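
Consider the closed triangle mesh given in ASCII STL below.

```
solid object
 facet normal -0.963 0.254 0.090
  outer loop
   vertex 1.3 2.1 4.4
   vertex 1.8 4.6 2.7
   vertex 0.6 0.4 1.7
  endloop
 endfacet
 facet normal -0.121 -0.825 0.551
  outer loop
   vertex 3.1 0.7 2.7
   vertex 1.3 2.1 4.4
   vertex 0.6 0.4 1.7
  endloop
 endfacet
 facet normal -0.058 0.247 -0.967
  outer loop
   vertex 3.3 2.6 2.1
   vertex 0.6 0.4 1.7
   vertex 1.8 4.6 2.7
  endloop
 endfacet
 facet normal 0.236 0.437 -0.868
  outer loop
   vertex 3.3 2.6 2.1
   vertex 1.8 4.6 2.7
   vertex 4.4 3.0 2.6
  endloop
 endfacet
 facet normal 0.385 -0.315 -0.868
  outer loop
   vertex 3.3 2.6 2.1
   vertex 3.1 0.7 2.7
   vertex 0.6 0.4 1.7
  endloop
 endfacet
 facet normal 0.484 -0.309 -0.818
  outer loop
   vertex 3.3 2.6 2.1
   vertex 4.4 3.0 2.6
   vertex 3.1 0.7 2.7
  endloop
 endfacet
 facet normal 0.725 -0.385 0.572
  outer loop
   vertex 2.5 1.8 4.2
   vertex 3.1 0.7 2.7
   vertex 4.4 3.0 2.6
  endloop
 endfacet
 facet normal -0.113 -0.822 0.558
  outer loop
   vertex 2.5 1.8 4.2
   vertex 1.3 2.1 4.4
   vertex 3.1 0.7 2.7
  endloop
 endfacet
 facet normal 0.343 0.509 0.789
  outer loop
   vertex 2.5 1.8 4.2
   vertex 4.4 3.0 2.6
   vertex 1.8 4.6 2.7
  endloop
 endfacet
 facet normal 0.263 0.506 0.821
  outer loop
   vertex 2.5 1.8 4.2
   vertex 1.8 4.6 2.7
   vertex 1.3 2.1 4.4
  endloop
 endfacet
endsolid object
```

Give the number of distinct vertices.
7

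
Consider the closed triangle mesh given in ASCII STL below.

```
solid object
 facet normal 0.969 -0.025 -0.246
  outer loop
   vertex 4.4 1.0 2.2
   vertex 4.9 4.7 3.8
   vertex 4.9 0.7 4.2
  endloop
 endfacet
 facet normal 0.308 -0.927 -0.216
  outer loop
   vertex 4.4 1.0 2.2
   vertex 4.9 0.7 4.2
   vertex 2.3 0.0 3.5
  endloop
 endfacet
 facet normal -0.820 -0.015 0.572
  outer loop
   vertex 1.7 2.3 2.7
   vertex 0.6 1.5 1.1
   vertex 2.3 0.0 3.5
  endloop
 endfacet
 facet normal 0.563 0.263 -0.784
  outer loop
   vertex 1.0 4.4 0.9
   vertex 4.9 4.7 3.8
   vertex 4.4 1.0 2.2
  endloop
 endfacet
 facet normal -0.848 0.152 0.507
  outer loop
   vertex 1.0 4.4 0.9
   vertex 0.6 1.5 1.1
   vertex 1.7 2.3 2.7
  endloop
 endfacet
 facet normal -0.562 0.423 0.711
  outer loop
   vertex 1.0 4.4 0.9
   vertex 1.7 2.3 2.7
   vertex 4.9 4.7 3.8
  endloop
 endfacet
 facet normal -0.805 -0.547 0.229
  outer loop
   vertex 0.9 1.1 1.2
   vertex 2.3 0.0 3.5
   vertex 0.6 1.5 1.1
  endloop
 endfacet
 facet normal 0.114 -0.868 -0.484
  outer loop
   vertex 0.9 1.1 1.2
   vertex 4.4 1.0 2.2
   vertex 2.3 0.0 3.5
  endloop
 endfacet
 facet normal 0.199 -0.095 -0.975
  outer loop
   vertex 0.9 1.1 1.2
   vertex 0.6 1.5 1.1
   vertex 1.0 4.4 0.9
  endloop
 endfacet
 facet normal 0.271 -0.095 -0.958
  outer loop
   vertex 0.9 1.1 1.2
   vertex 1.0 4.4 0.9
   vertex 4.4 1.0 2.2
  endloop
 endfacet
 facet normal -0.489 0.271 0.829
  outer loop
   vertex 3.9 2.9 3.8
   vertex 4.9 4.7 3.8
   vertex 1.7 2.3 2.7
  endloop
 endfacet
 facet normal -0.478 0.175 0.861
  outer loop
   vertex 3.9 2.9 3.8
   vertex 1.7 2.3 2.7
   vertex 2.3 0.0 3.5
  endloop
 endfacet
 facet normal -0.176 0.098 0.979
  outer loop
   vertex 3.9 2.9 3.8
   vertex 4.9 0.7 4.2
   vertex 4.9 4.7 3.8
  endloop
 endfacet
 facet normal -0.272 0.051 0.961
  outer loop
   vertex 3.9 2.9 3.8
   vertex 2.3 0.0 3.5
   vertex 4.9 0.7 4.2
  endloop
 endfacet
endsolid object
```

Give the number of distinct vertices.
9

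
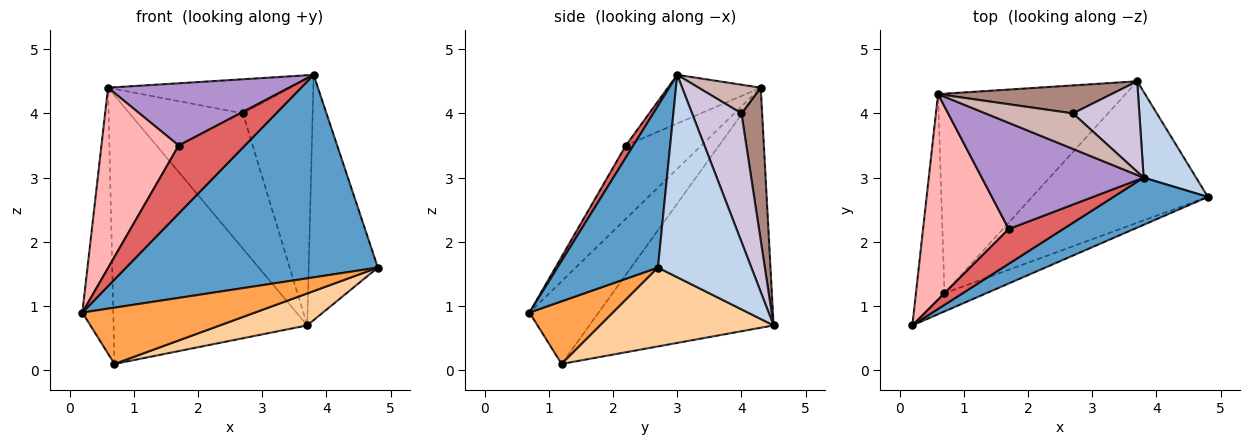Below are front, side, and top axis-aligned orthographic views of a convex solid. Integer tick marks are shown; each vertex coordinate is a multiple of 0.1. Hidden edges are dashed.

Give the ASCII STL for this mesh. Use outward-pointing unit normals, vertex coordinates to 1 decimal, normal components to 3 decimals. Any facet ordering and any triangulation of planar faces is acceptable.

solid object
 facet normal 0.362 -0.908 0.212
  outer loop
   vertex 3.8 3.0 4.6
   vertex 0.2 0.7 0.9
   vertex 4.8 2.7 1.6
  endloop
 endfacet
 facet normal 0.787 0.583 0.204
  outer loop
   vertex 3.8 3.0 4.6
   vertex 4.8 2.7 1.6
   vertex 3.7 4.5 0.7
  endloop
 endfacet
 facet normal 0.418 -0.864 -0.279
  outer loop
   vertex 0.7 1.2 0.1
   vertex 4.8 2.7 1.6
   vertex 0.2 0.7 0.9
  endloop
 endfacet
 facet normal 0.401 -0.202 -0.894
  outer loop
   vertex 0.7 1.2 0.1
   vertex 3.7 4.5 0.7
   vertex 4.8 2.7 1.6
  endloop
 endfacet
 facet normal -0.871 0.389 -0.301
  outer loop
   vertex 0.7 1.2 0.1
   vertex 0.2 0.7 0.9
   vertex 0.6 4.3 4.4
  endloop
 endfacet
 facet normal -0.607 0.638 -0.474
  outer loop
   vertex 0.7 1.2 0.1
   vertex 0.6 4.3 4.4
   vertex 3.7 4.5 0.7
  endloop
 endfacet
 facet normal 0.100 -0.886 0.453
  outer loop
   vertex 1.7 2.2 3.5
   vertex 0.2 0.7 0.9
   vertex 3.8 3.0 4.6
  endloop
 endfacet
 facet normal -0.541 -0.554 0.632
  outer loop
   vertex 1.7 2.2 3.5
   vertex 0.6 4.3 4.4
   vertex 0.2 0.7 0.9
  endloop
 endfacet
 facet normal -0.251 -0.489 0.835
  outer loop
   vertex 1.7 2.2 3.5
   vertex 3.8 3.0 4.6
   vertex 0.6 4.3 4.4
  endloop
 endfacet
 facet normal 0.554 0.782 0.286
  outer loop
   vertex 2.7 4.0 4.0
   vertex 3.8 3.0 4.6
   vertex 3.7 4.5 0.7
  endloop
 endfacet
 facet normal 0.176 0.964 0.199
  outer loop
   vertex 2.7 4.0 4.0
   vertex 3.7 4.5 0.7
   vertex 0.6 4.3 4.4
  endloop
 endfacet
 facet normal 0.230 0.674 0.702
  outer loop
   vertex 2.7 4.0 4.0
   vertex 0.6 4.3 4.4
   vertex 3.8 3.0 4.6
  endloop
 endfacet
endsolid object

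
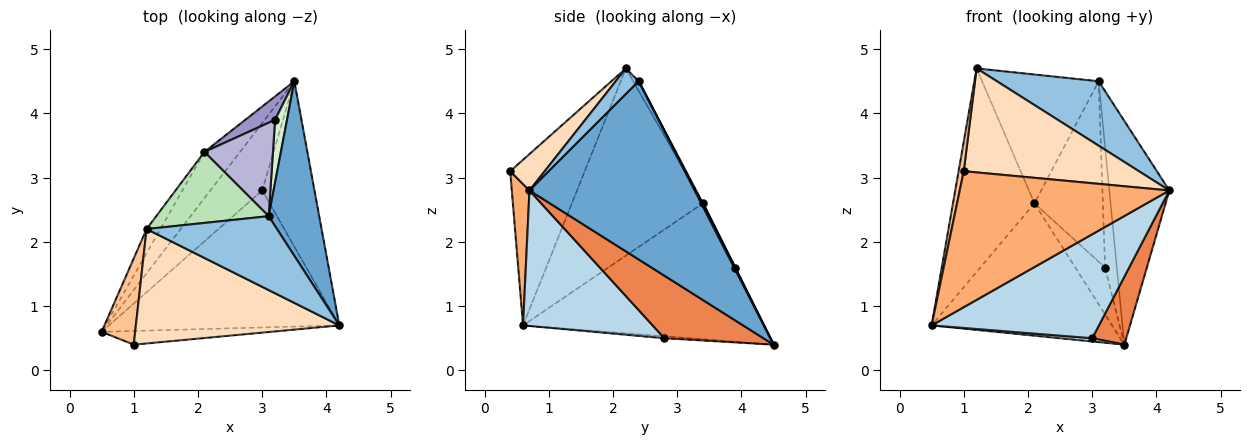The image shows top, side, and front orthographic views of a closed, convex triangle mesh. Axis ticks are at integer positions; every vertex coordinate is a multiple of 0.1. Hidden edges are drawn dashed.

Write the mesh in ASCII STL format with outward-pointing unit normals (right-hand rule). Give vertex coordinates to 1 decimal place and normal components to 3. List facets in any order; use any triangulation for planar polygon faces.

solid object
 facet normal 0.908 0.330 0.258
  outer loop
   vertex 3.1 2.4 4.5
   vertex 4.2 0.7 2.8
   vertex 3.5 4.5 0.4
  endloop
 endfacet
 facet normal 0.147 -0.650 0.745
  outer loop
   vertex 3.1 2.4 4.5
   vertex 1.2 2.2 4.7
   vertex 4.2 0.7 2.8
  endloop
 endfacet
 facet normal 0.424 -0.548 -0.721
  outer loop
   vertex 3.0 2.8 0.5
   vertex 4.2 0.7 2.8
   vertex 0.5 0.6 0.7
  endloop
 endfacet
 facet normal -0.038 -0.048 -0.998
  outer loop
   vertex 3.0 2.8 0.5
   vertex 0.5 0.6 0.7
   vertex 3.5 4.5 0.4
  endloop
 endfacet
 facet normal 0.742 -0.255 -0.620
  outer loop
   vertex 3.0 2.8 0.5
   vertex 3.5 4.5 0.4
   vertex 4.2 0.7 2.8
  endloop
 endfacet
 facet normal 0.084 -0.991 -0.100
  outer loop
   vertex 1.0 0.4 3.1
   vertex 0.5 0.6 0.7
   vertex 4.2 0.7 2.8
  endloop
 endfacet
 facet normal -0.978 -0.067 0.198
  outer loop
   vertex 1.0 0.4 3.1
   vertex 1.2 2.2 4.7
   vertex 0.5 0.6 0.7
  endloop
 endfacet
 facet normal 0.131 -0.667 0.734
  outer loop
   vertex 1.0 0.4 3.1
   vertex 4.2 0.7 2.8
   vertex 1.2 2.2 4.7
  endloop
 endfacet
 facet normal -0.783 0.587 -0.205
  outer loop
   vertex 2.1 3.4 2.6
   vertex 3.5 4.5 0.4
   vertex 0.5 0.6 0.7
  endloop
 endfacet
 facet normal -0.848 0.527 -0.062
  outer loop
   vertex 2.1 3.4 2.6
   vertex 0.5 0.6 0.7
   vertex 1.2 2.2 4.7
  endloop
 endfacet
 facet normal -0.041 0.875 0.482
  outer loop
   vertex 2.1 3.4 2.6
   vertex 1.2 2.2 4.7
   vertex 3.1 2.4 4.5
  endloop
 endfacet
 facet normal 0.071 0.885 0.460
  outer loop
   vertex 3.2 3.9 1.6
   vertex 3.1 2.4 4.5
   vertex 3.5 4.5 0.4
  endloop
 endfacet
 facet normal 0.000 0.894 0.447
  outer loop
   vertex 3.2 3.9 1.6
   vertex 3.5 4.5 0.4
   vertex 2.1 3.4 2.6
  endloop
 endfacet
 facet normal 0.014 0.888 0.460
  outer loop
   vertex 3.2 3.9 1.6
   vertex 2.1 3.4 2.6
   vertex 3.1 2.4 4.5
  endloop
 endfacet
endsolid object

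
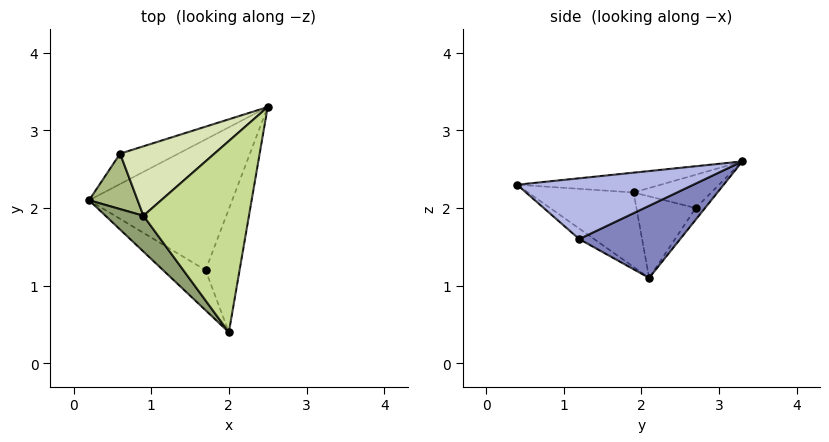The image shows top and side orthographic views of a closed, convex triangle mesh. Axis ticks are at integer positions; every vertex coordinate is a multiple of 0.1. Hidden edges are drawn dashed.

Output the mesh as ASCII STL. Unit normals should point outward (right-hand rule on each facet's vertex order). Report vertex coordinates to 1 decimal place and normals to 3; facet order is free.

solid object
 facet normal -0.104 0.848 -0.519
  outer loop
   vertex 0.6 2.7 2.0
   vertex 2.5 3.3 2.6
   vertex 0.2 2.1 1.1
  endloop
 endfacet
 facet normal 0.436 0.246 -0.866
  outer loop
   vertex 1.7 1.2 1.6
   vertex 0.2 2.1 1.1
   vertex 2.5 3.3 2.6
  endloop
 endfacet
 facet normal -0.175 -0.685 -0.708
  outer loop
   vertex 1.7 1.2 1.6
   vertex 2.0 0.4 2.3
   vertex 0.2 2.1 1.1
  endloop
 endfacet
 facet normal 0.868 -0.099 -0.486
  outer loop
   vertex 1.7 1.2 1.6
   vertex 2.5 3.3 2.6
   vertex 2.0 0.4 2.3
  endloop
 endfacet
 facet normal -0.756 -0.529 0.385
  outer loop
   vertex 0.9 1.9 2.2
   vertex 0.2 2.1 1.1
   vertex 2.0 0.4 2.3
  endloop
 endfacet
 facet normal -0.844 -0.191 0.502
  outer loop
   vertex 0.9 1.9 2.2
   vertex 0.6 2.7 2.0
   vertex 0.2 2.1 1.1
  endloop
 endfacet
 facet normal -0.184 -0.070 0.980
  outer loop
   vertex 0.9 1.9 2.2
   vertex 2.0 0.4 2.3
   vertex 2.5 3.3 2.6
  endloop
 endfacet
 facet normal -0.331 0.110 0.937
  outer loop
   vertex 0.9 1.9 2.2
   vertex 2.5 3.3 2.6
   vertex 0.6 2.7 2.0
  endloop
 endfacet
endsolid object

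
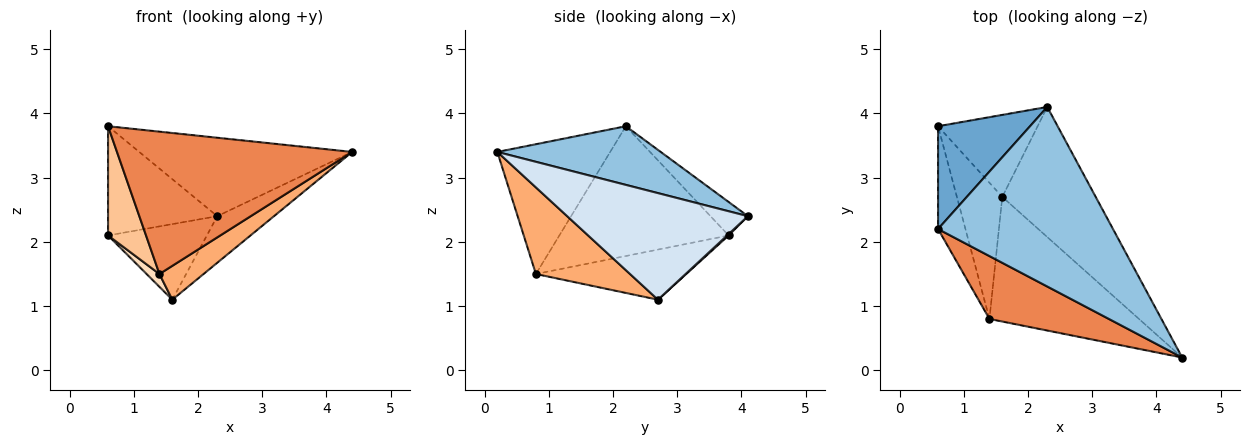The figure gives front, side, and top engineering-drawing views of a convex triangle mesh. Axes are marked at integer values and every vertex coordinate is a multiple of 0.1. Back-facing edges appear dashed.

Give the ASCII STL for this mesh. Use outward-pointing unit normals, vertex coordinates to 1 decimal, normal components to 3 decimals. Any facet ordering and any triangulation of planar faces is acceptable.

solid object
 facet normal -0.242 0.707 0.665
  outer loop
   vertex 0.6 2.2 3.8
   vertex 2.3 4.1 2.4
   vertex 0.6 3.8 2.1
  endloop
 endfacet
 facet normal 0.294 0.383 0.876
  outer loop
   vertex 0.6 2.2 3.8
   vertex 4.4 0.2 3.4
   vertex 2.3 4.1 2.4
  endloop
 endfacet
 facet normal 0.010 0.678 -0.735
  outer loop
   vertex 1.6 2.7 1.1
   vertex 0.6 3.8 2.1
   vertex 2.3 4.1 2.4
  endloop
 endfacet
 facet normal 0.732 0.230 -0.641
  outer loop
   vertex 1.6 2.7 1.1
   vertex 2.3 4.1 2.4
   vertex 4.4 0.2 3.4
  endloop
 endfacet
 facet normal -0.402 -0.838 0.370
  outer loop
   vertex 1.4 0.8 1.5
   vertex 4.4 0.2 3.4
   vertex 0.6 2.2 3.8
  endloop
 endfacet
 facet normal 0.488 -0.229 -0.842
  outer loop
   vertex 1.4 0.8 1.5
   vertex 1.6 2.7 1.1
   vertex 4.4 0.2 3.4
  endloop
 endfacet
 facet normal -0.956 -0.214 -0.202
  outer loop
   vertex 1.4 0.8 1.5
   vertex 0.6 2.2 3.8
   vertex 0.6 3.8 2.1
  endloop
 endfacet
 facet normal -0.740 -0.063 -0.670
  outer loop
   vertex 1.4 0.8 1.5
   vertex 0.6 3.8 2.1
   vertex 1.6 2.7 1.1
  endloop
 endfacet
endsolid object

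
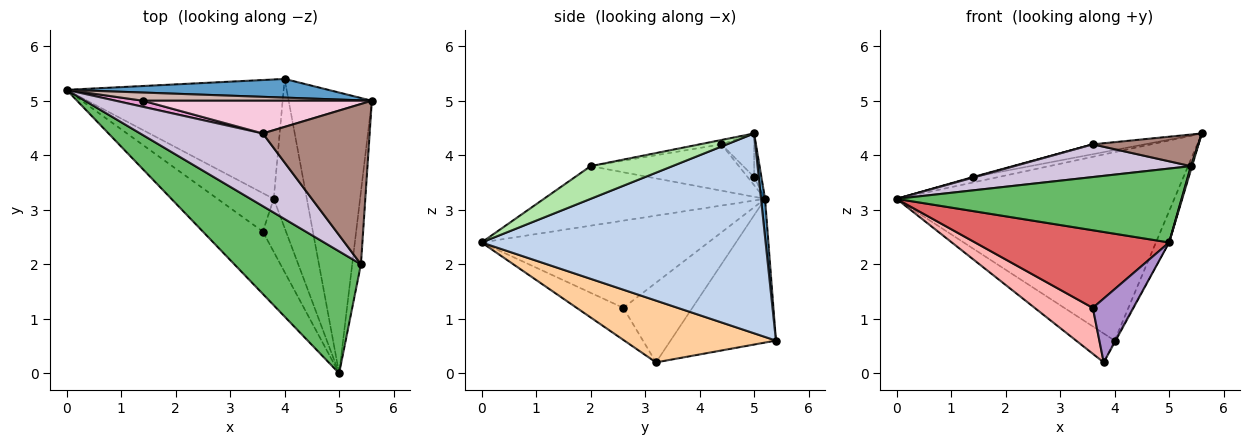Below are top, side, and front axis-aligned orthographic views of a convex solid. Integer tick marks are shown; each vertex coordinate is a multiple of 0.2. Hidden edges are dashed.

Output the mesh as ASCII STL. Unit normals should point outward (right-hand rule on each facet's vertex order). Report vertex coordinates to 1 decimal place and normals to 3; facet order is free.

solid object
 facet normal 0.014 0.995 0.099
  outer loop
   vertex 4.0 5.4 0.6
   vertex 0.0 5.2 3.2
   vertex 5.6 5.0 4.4
  endloop
 endfacet
 facet normal 0.922 0.043 -0.384
  outer loop
   vertex 4.0 5.4 0.6
   vertex 5.6 5.0 4.4
   vertex 5.0 0.0 2.4
  endloop
 endfacet
 facet normal -0.541 0.198 -0.817
  outer loop
   vertex 3.8 3.2 0.2
   vertex 0.0 5.2 3.2
   vertex 4.0 5.4 0.6
  endloop
 endfacet
 facet normal 0.881 0.006 -0.472
  outer loop
   vertex 3.8 3.2 0.2
   vertex 4.0 5.4 0.6
   vertex 5.0 0.0 2.4
  endloop
 endfacet
 facet normal -0.373 -0.481 0.793
  outer loop
   vertex 5.4 2.0 3.8
   vertex 0.0 5.2 3.2
   vertex 5.0 0.0 2.4
  endloop
 endfacet
 facet normal 0.966 -0.013 -0.258
  outer loop
   vertex 5.4 2.0 3.8
   vertex 5.0 0.0 2.4
   vertex 5.6 5.0 4.4
  endloop
 endfacet
 facet normal -0.673 -0.576 -0.463
  outer loop
   vertex 3.6 2.6 1.2
   vertex 5.0 0.0 2.4
   vertex 0.0 5.2 3.2
  endloop
 endfacet
 facet normal -0.673 -0.567 -0.475
  outer loop
   vertex 3.6 2.6 1.2
   vertex 0.0 5.2 3.2
   vertex 3.8 3.2 0.2
  endloop
 endfacet
 facet normal -0.662 -0.577 -0.479
  outer loop
   vertex 3.6 2.6 1.2
   vertex 3.8 3.2 0.2
   vertex 5.0 0.0 2.4
  endloop
 endfacet
 facet normal -0.326 -0.388 0.862
  outer loop
   vertex 3.6 4.4 4.2
   vertex 0.0 5.2 3.2
   vertex 5.4 2.0 3.8
  endloop
 endfacet
 facet normal -0.040 -0.193 0.980
  outer loop
   vertex 3.6 4.4 4.2
   vertex 5.4 2.0 3.8
   vertex 5.6 5.0 4.4
  endloop
 endfacet
 facet normal -0.157 0.548 0.822
  outer loop
   vertex 1.4 5.0 3.6
   vertex 5.6 5.0 4.4
   vertex 0.0 5.2 3.2
  endloop
 endfacet
 facet normal -0.286 -0.095 0.953
  outer loop
   vertex 1.4 5.0 3.6
   vertex 0.0 5.2 3.2
   vertex 3.6 4.4 4.2
  endloop
 endfacet
 facet normal -0.179 0.284 0.942
  outer loop
   vertex 1.4 5.0 3.6
   vertex 3.6 4.4 4.2
   vertex 5.6 5.0 4.4
  endloop
 endfacet
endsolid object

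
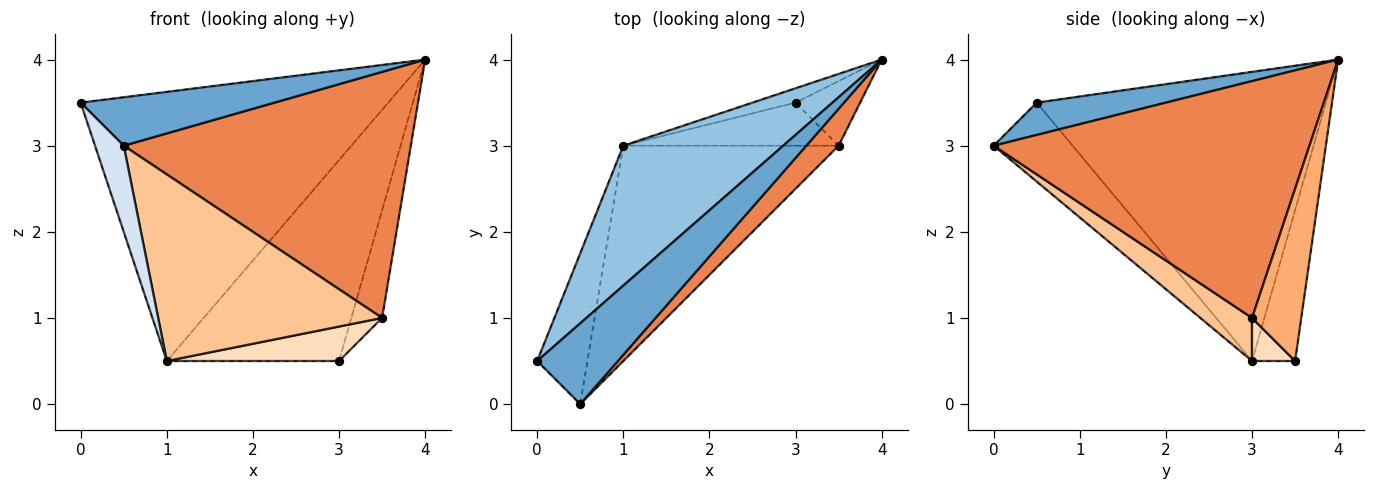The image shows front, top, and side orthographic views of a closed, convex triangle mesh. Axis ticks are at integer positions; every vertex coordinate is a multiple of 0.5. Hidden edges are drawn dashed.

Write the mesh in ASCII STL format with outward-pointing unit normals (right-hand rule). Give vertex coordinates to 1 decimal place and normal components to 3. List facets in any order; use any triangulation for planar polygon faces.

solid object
 facet normal 0.324 -0.487 0.811
  outer loop
   vertex 0.5 0.0 3.0
   vertex 4.0 4.0 4.0
   vertex 0.0 0.5 3.5
  endloop
 endfacet
 facet normal -0.640 0.681 0.354
  outer loop
   vertex 1.0 3.0 0.5
   vertex 0.0 0.5 3.5
   vertex 4.0 4.0 4.0
  endloop
 endfacet
 facet normal -0.242 0.968 -0.069
  outer loop
   vertex 1.0 3.0 0.5
   vertex 4.0 4.0 4.0
   vertex 3.0 3.5 0.5
  endloop
 endfacet
 facet normal -0.807 -0.293 -0.513
  outer loop
   vertex 1.0 3.0 0.5
   vertex 0.5 0.0 3.0
   vertex 0.0 0.5 3.5
  endloop
 endfacet
 facet normal 0.736 -0.669 0.100
  outer loop
   vertex 3.5 3.0 1.0
   vertex 4.0 4.0 4.0
   vertex 0.5 0.0 3.0
  endloop
 endfacet
 facet normal 0.808 0.505 -0.303
  outer loop
   vertex 3.5 3.0 1.0
   vertex 3.0 3.5 0.5
   vertex 4.0 4.0 4.0
  endloop
 endfacet
 facet normal 0.149 -0.648 -0.747
  outer loop
   vertex 3.5 3.0 1.0
   vertex 0.5 0.0 3.0
   vertex 1.0 3.0 0.5
  endloop
 endfacet
 facet normal 0.154 -0.617 -0.772
  outer loop
   vertex 3.5 3.0 1.0
   vertex 1.0 3.0 0.5
   vertex 3.0 3.5 0.5
  endloop
 endfacet
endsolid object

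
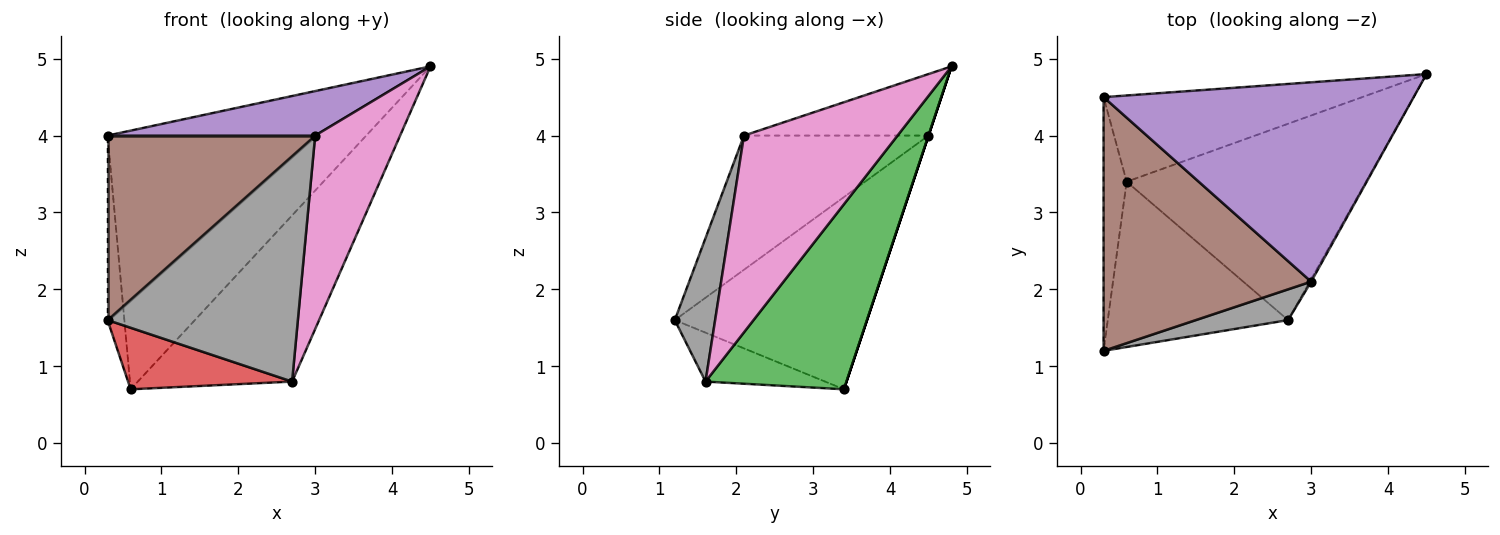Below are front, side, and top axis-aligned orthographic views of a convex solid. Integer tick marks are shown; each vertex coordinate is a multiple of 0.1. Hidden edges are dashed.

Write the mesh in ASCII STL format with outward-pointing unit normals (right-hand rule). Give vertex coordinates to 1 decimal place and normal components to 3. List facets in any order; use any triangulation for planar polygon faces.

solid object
 facet normal 0.000 0.949 -0.316
  outer loop
   vertex 0.6 3.4 0.7
   vertex 0.3 4.5 4.0
   vertex 4.5 4.8 4.9
  endloop
 endfacet
 facet normal -0.989 0.086 -0.119
  outer loop
   vertex 0.6 3.4 0.7
   vertex 0.3 1.2 1.6
   vertex 0.3 4.5 4.0
  endloop
 endfacet
 facet normal 0.508 0.556 -0.657
  outer loop
   vertex 2.7 1.6 0.8
   vertex 0.6 3.4 0.7
   vertex 4.5 4.8 4.9
  endloop
 endfacet
 facet normal -0.246 -0.338 -0.908
  outer loop
   vertex 2.7 1.6 0.8
   vertex 0.3 1.2 1.6
   vertex 0.6 3.4 0.7
  endloop
 endfacet
 facet normal -0.190 -0.214 0.958
  outer loop
   vertex 3.0 2.1 4.0
   vertex 4.5 4.8 4.9
   vertex 0.3 4.5 4.0
  endloop
 endfacet
 facet normal -0.463 -0.521 0.717
  outer loop
   vertex 3.0 2.1 4.0
   vertex 0.3 4.5 4.0
   vertex 0.3 1.2 1.6
  endloop
 endfacet
 facet normal 0.875 -0.484 -0.006
  outer loop
   vertex 3.0 2.1 4.0
   vertex 2.7 1.6 0.8
   vertex 4.5 4.8 4.9
  endloop
 endfacet
 facet normal 0.206 -0.970 0.132
  outer loop
   vertex 3.0 2.1 4.0
   vertex 0.3 1.2 1.6
   vertex 2.7 1.6 0.8
  endloop
 endfacet
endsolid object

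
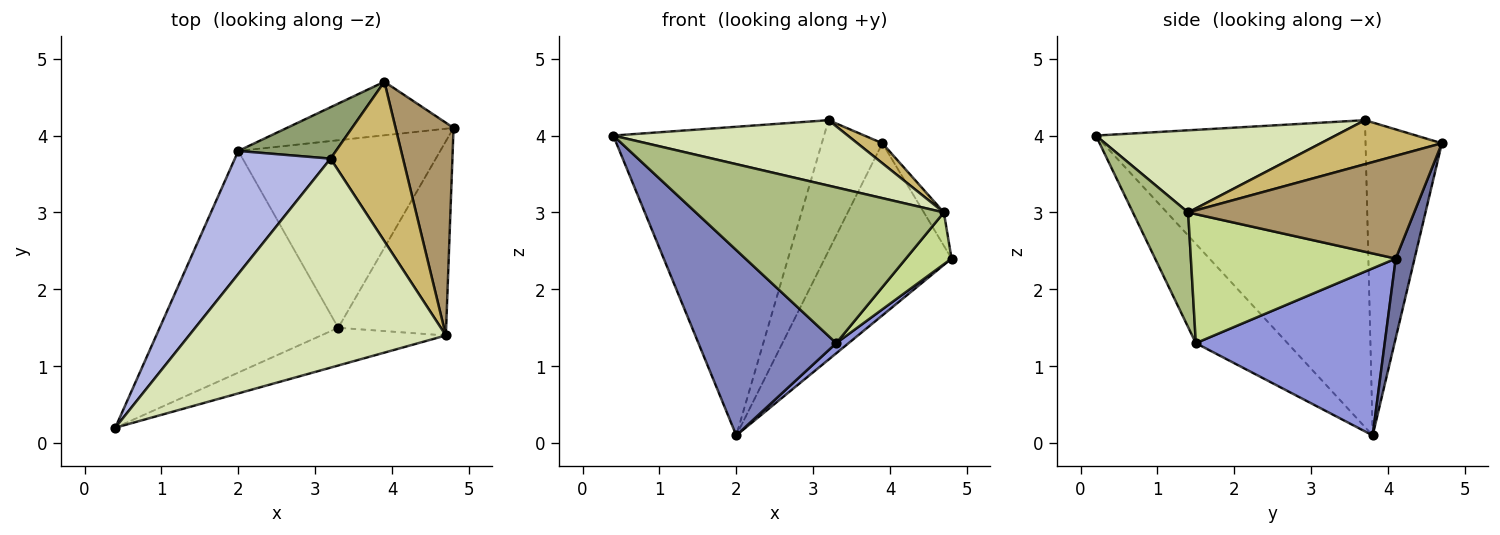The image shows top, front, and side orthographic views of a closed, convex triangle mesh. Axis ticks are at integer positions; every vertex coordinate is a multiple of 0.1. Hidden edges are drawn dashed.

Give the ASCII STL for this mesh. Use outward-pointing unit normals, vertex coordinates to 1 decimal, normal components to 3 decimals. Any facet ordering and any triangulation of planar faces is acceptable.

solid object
 facet normal 0.140 0.945 -0.294
  outer loop
   vertex 3.9 4.7 3.9
   vertex 4.8 4.1 2.4
   vertex 2.0 3.8 0.1
  endloop
 endfacet
 facet normal -0.392 -0.590 -0.706
  outer loop
   vertex 3.3 1.5 1.3
   vertex 0.4 0.2 4.0
   vertex 2.0 3.8 0.1
  endloop
 endfacet
 facet normal 0.637 -0.042 -0.770
  outer loop
   vertex 3.3 1.5 1.3
   vertex 2.0 3.8 0.1
   vertex 4.8 4.1 2.4
  endloop
 endfacet
 facet normal -0.765 0.598 0.238
  outer loop
   vertex 3.2 3.7 4.2
   vertex 2.0 3.8 0.1
   vertex 0.4 0.2 4.0
  endloop
 endfacet
 facet normal -0.761 0.604 0.237
  outer loop
   vertex 3.2 3.7 4.2
   vertex 3.9 4.7 3.9
   vertex 2.0 3.8 0.1
  endloop
 endfacet
 facet normal 0.212 -0.950 -0.230
  outer loop
   vertex 4.7 1.4 3.0
   vertex 0.4 0.2 4.0
   vertex 3.3 1.5 1.3
  endloop
 endfacet
 facet normal 0.756 -0.169 -0.633
  outer loop
   vertex 4.7 1.4 3.0
   vertex 3.3 1.5 1.3
   vertex 4.8 4.1 2.4
  endloop
 endfacet
 facet normal 0.292 -0.286 0.913
  outer loop
   vertex 4.7 1.4 3.0
   vertex 3.2 3.7 4.2
   vertex 0.4 0.2 4.0
  endloop
 endfacet
 facet normal 0.868 0.077 0.490
  outer loop
   vertex 4.7 1.4 3.0
   vertex 4.8 4.1 2.4
   vertex 3.9 4.7 3.9
  endloop
 endfacet
 facet normal 0.516 -0.107 0.850
  outer loop
   vertex 4.7 1.4 3.0
   vertex 3.9 4.7 3.9
   vertex 3.2 3.7 4.2
  endloop
 endfacet
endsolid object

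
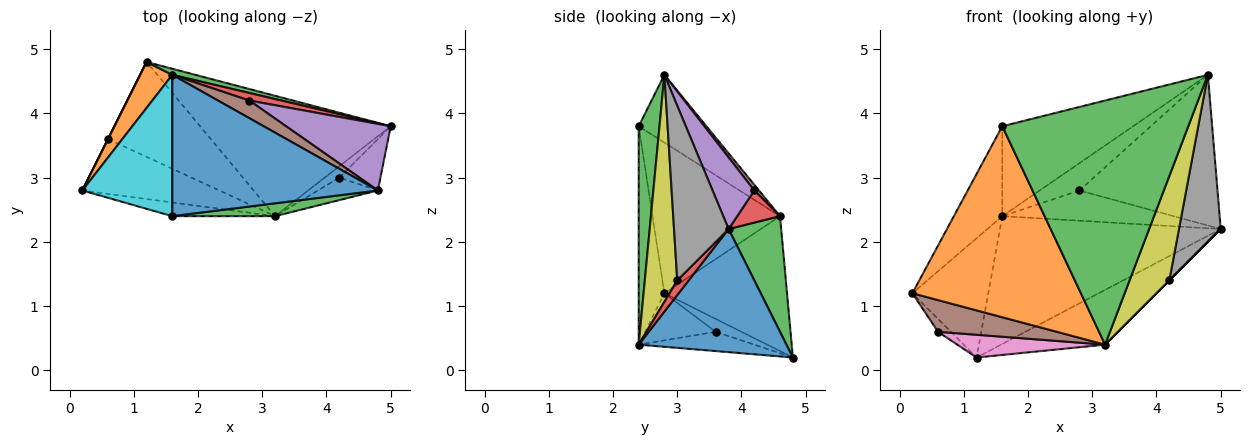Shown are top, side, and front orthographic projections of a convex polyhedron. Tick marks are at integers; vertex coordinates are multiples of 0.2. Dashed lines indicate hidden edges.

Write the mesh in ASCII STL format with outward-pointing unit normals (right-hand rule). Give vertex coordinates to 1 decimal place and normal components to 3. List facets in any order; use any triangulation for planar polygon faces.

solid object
 facet normal 0.507 0.357 -0.785
  outer loop
   vertex 3.2 2.4 0.4
   vertex 1.2 4.8 0.2
   vertex 5.0 3.8 2.2
  endloop
 endfacet
 facet normal -0.833 0.516 0.198
  outer loop
   vertex 1.6 4.6 2.4
   vertex 1.2 4.8 0.2
   vertex 0.2 2.8 1.2
  endloop
 endfacet
 facet normal 0.231 0.972 0.046
  outer loop
   vertex 1.6 4.6 2.4
   vertex 5.0 3.8 2.2
   vertex 1.2 4.8 0.2
  endloop
 endfacet
 facet normal 0.707 0.000 -0.707
  outer loop
   vertex 4.2 3.0 1.4
   vertex 3.2 2.4 0.4
   vertex 5.0 3.8 2.2
  endloop
 endfacet
 facet normal -0.894 0.447 0.000
  outer loop
   vertex 0.6 3.6 0.6
   vertex 0.2 2.8 1.2
   vertex 1.2 4.8 0.2
  endloop
 endfacet
 facet normal -0.285 -0.480 -0.830
  outer loop
   vertex 0.6 3.6 0.6
   vertex 3.2 2.4 0.4
   vertex 0.2 2.8 1.2
  endloop
 endfacet
 facet normal -0.179 -0.229 -0.957
  outer loop
   vertex 0.6 3.6 0.6
   vertex 1.2 4.8 0.2
   vertex 3.2 2.4 0.4
  endloop
 endfacet
 facet normal 0.781 -0.597 -0.184
  outer loop
   vertex 4.8 2.8 4.6
   vertex 4.2 3.0 1.4
   vertex 5.0 3.8 2.2
  endloop
 endfacet
 facet normal 0.623 -0.764 -0.165
  outer loop
   vertex 4.8 2.8 4.6
   vertex 3.2 2.4 0.4
   vertex 4.2 3.0 1.4
  endloop
 endfacet
 facet normal -0.816 0.310 0.487
  outer loop
   vertex 1.6 2.4 3.8
   vertex 1.6 4.6 2.4
   vertex 0.2 2.8 1.2
  endloop
 endfacet
 facet normal -0.268 0.517 0.813
  outer loop
   vertex 1.6 2.4 3.8
   vertex 4.8 2.8 4.6
   vertex 1.6 4.6 2.4
  endloop
 endfacet
 facet normal -0.150 -0.986 -0.071
  outer loop
   vertex 1.6 2.4 3.8
   vertex 0.2 2.8 1.2
   vertex 3.2 2.4 0.4
  endloop
 endfacet
 facet normal 0.111 -0.992 0.052
  outer loop
   vertex 1.6 2.4 3.8
   vertex 3.2 2.4 0.4
   vertex 4.8 2.8 4.6
  endloop
 endfacet
 facet normal 0.236 0.943 0.236
  outer loop
   vertex 2.8 4.2 2.8
   vertex 5.0 3.8 2.2
   vertex 1.6 4.6 2.4
  endloop
 endfacet
 facet normal 0.267 0.882 0.390
  outer loop
   vertex 2.8 4.2 2.8
   vertex 4.8 2.8 4.6
   vertex 5.0 3.8 2.2
  endloop
 endfacet
 facet normal 0.098 0.836 0.541
  outer loop
   vertex 2.8 4.2 2.8
   vertex 1.6 4.6 2.4
   vertex 4.8 2.8 4.6
  endloop
 endfacet
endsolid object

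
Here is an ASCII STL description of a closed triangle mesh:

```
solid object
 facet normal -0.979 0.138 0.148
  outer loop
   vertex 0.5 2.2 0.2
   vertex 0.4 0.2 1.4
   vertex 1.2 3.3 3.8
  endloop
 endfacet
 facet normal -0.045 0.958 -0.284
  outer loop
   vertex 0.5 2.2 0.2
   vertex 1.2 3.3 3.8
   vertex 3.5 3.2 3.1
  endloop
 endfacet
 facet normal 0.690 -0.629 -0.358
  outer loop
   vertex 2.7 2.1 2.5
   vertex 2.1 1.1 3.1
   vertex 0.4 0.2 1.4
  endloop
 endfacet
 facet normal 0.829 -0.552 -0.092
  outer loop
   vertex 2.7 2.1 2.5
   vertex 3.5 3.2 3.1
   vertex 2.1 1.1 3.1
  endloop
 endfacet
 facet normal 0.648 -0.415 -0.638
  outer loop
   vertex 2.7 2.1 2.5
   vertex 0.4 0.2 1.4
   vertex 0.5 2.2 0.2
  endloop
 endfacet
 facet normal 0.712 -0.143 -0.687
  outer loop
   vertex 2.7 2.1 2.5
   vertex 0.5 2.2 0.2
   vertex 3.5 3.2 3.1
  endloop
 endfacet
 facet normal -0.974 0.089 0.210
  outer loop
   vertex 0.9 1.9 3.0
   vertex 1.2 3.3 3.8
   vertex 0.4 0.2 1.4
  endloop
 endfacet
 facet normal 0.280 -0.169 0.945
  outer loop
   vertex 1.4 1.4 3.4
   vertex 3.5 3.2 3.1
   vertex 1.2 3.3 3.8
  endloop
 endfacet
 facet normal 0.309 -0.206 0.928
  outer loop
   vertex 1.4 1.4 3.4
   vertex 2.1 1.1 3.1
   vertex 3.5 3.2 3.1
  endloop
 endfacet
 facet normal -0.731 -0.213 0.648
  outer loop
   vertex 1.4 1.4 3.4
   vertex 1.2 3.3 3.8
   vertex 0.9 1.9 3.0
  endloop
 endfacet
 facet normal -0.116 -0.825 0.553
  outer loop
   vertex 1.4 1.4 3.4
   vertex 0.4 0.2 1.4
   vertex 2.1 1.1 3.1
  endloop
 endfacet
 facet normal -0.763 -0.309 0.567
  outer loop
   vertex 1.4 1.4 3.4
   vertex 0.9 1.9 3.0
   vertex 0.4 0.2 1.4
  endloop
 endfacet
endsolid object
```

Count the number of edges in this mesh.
18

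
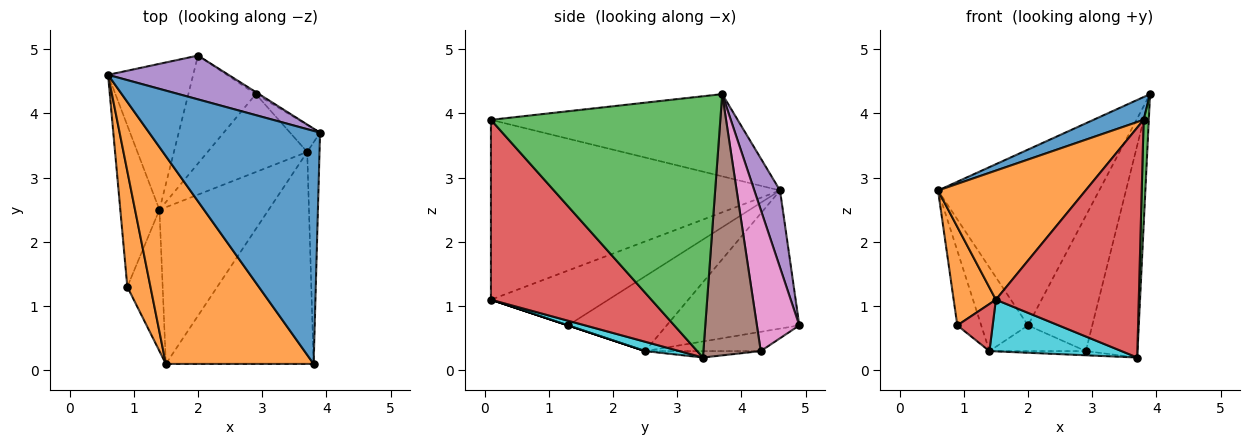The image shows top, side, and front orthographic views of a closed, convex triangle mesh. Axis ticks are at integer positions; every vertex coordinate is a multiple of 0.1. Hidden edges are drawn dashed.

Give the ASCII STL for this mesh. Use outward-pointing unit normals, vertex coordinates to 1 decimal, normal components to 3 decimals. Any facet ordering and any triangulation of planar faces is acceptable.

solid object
 facet normal -0.432 -0.088 0.898
  outer loop
   vertex 3.8 0.1 3.9
   vertex 3.9 3.7 4.3
   vertex 0.6 4.6 2.8
  endloop
 endfacet
 facet normal -0.719 -0.367 0.590
  outer loop
   vertex 3.8 0.1 3.9
   vertex 0.6 4.6 2.8
   vertex 1.5 0.1 1.1
  endloop
 endfacet
 facet normal 0.999 -0.023 -0.047
  outer loop
   vertex 3.8 0.1 3.9
   vertex 3.7 3.4 0.2
   vertex 3.9 3.7 4.3
  endloop
 endfacet
 facet normal 0.637 -0.567 -0.523
  outer loop
   vertex 3.8 0.1 3.9
   vertex 1.5 0.1 1.1
   vertex 3.7 3.4 0.2
  endloop
 endfacet
 facet normal 0.153 0.959 0.239
  outer loop
   vertex 2.0 4.9 0.7
   vertex 0.6 4.6 2.8
   vertex 3.9 3.7 4.3
  endloop
 endfacet
 facet normal 0.740 0.667 -0.085
  outer loop
   vertex 2.9 4.3 0.3
   vertex 3.9 3.7 4.3
   vertex 3.7 3.4 0.2
  endloop
 endfacet
 facet normal 0.551 0.835 -0.013
  outer loop
   vertex 2.9 4.3 0.3
   vertex 2.0 4.9 0.7
   vertex 3.9 3.7 4.3
  endloop
 endfacet
 facet normal -0.268 0.223 -0.937
  outer loop
   vertex 1.4 2.5 0.3
   vertex 2.0 4.9 0.7
   vertex 2.9 4.3 0.3
  endloop
 endfacet
 facet normal -0.815 0.288 -0.502
  outer loop
   vertex 1.4 2.5 0.3
   vertex 0.6 4.6 2.8
   vertex 2.0 4.9 0.7
  endloop
 endfacet
 facet normal 0.081 -0.312 -0.947
  outer loop
   vertex 1.4 2.5 0.3
   vertex 3.7 3.4 0.2
   vertex 1.5 0.1 1.1
  endloop
 endfacet
 facet normal -0.064 0.054 -0.996
  outer loop
   vertex 1.4 2.5 0.3
   vertex 2.9 4.3 0.3
   vertex 3.7 3.4 0.2
  endloop
 endfacet
 facet normal -0.875 -0.314 0.369
  outer loop
   vertex 0.9 1.3 0.7
   vertex 1.5 0.1 1.1
   vertex 0.6 4.6 2.8
  endloop
 endfacet
 facet normal -0.866 0.210 -0.453
  outer loop
   vertex 0.9 1.3 0.7
   vertex 0.6 4.6 2.8
   vertex 1.4 2.5 0.3
  endloop
 endfacet
 facet normal 0.000 -0.316 -0.949
  outer loop
   vertex 0.9 1.3 0.7
   vertex 1.4 2.5 0.3
   vertex 1.5 0.1 1.1
  endloop
 endfacet
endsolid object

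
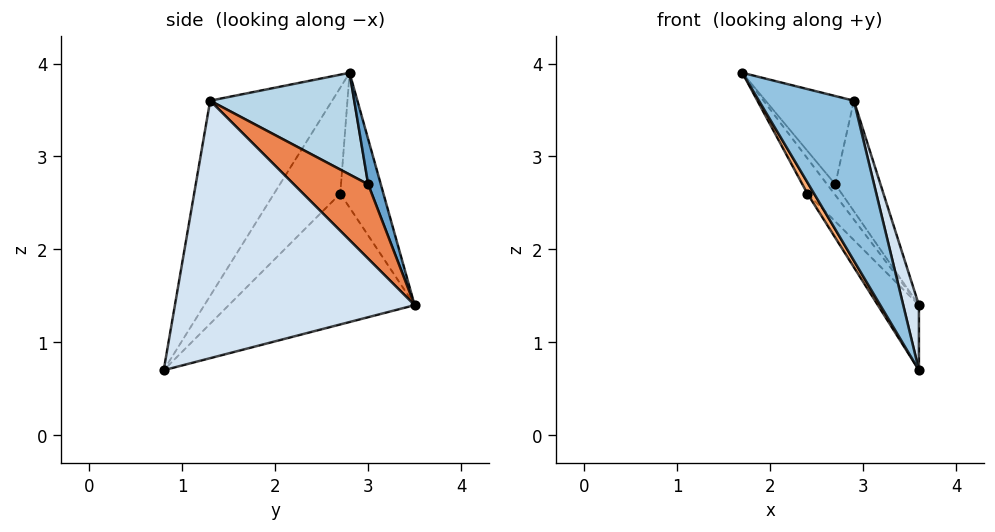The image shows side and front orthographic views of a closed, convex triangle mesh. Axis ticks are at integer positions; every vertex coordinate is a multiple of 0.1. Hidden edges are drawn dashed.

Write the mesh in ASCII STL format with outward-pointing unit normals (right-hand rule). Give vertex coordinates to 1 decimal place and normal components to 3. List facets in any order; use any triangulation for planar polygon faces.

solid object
 facet normal 0.659 0.426 0.620
  outer loop
   vertex 2.7 3.0 2.7
   vertex 3.6 3.5 1.4
   vertex 1.7 2.8 3.9
  endloop
 endfacet
 facet normal -0.786 -0.612 -0.084
  outer loop
   vertex 2.9 1.3 3.6
   vertex 1.7 2.8 3.9
   vertex 3.6 0.8 0.7
  endloop
 endfacet
 facet normal 0.667 0.409 0.624
  outer loop
   vertex 2.9 1.3 3.6
   vertex 2.7 3.0 2.7
   vertex 1.7 2.8 3.9
  endloop
 endfacet
 facet normal 0.968 -0.063 0.244
  outer loop
   vertex 2.9 1.3 3.6
   vertex 3.6 0.8 0.7
   vertex 3.6 3.5 1.4
  endloop
 endfacet
 facet normal 0.670 0.407 0.621
  outer loop
   vertex 2.9 1.3 3.6
   vertex 3.6 3.5 1.4
   vertex 2.7 3.0 2.7
  endloop
 endfacet
 facet normal -0.880 -0.089 -0.467
  outer loop
   vertex 2.4 2.7 2.6
   vertex 3.6 0.8 0.7
   vertex 1.7 2.8 3.9
  endloop
 endfacet
 facet normal -0.761 0.472 -0.446
  outer loop
   vertex 2.4 2.7 2.6
   vertex 1.7 2.8 3.9
   vertex 3.6 3.5 1.4
  endloop
 endfacet
 facet normal -0.750 0.166 -0.640
  outer loop
   vertex 2.4 2.7 2.6
   vertex 3.6 3.5 1.4
   vertex 3.6 0.8 0.7
  endloop
 endfacet
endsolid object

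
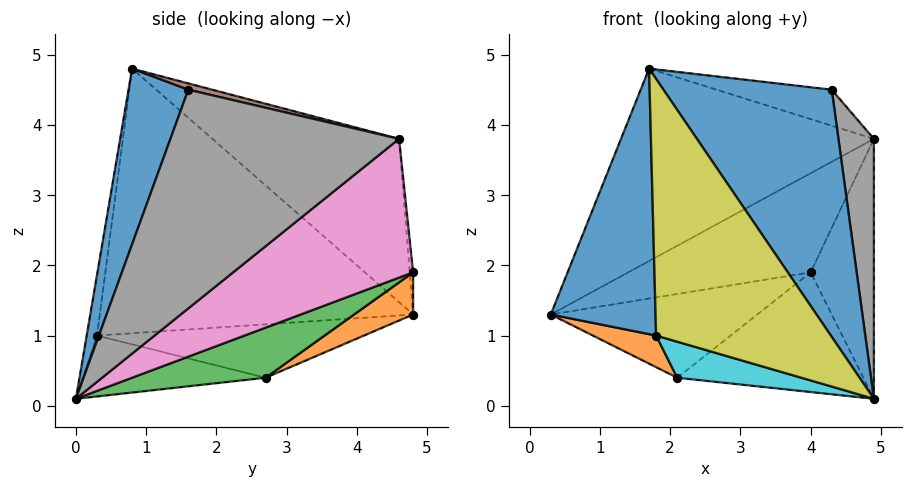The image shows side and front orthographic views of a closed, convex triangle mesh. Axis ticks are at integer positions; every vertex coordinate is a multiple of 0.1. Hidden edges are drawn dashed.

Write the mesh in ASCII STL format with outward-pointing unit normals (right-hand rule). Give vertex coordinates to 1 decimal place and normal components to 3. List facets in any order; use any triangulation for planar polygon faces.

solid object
 facet normal 0.312 -0.878 0.362
  outer loop
   vertex 4.3 1.6 4.5
   vertex 1.7 0.8 4.8
   vertex 4.9 0.0 0.1
  endloop
 endfacet
 facet normal 0.140 0.489 -0.861
  outer loop
   vertex 2.1 2.7 0.4
   vertex 0.3 4.8 1.3
   vertex 4.0 4.8 1.9
  endloop
 endfacet
 facet normal 0.274 0.382 -0.882
  outer loop
   vertex 2.1 2.7 0.4
   vertex 4.0 4.8 1.9
   vertex 4.9 0.0 0.1
  endloop
 endfacet
 facet normal -0.018 0.993 0.113
  outer loop
   vertex 4.9 4.6 3.8
   vertex 4.0 4.8 1.9
   vertex 0.3 4.8 1.3
  endloop
 endfacet
 facet normal -0.388 0.526 0.757
  outer loop
   vertex 4.9 4.6 3.8
   vertex 0.3 4.8 1.3
   vertex 1.7 0.8 4.8
  endloop
 endfacet
 facet normal 0.045 0.218 0.975
  outer loop
   vertex 4.9 4.6 3.8
   vertex 1.7 0.8 4.8
   vertex 4.3 1.6 4.5
  endloop
 endfacet
 facet normal 0.872 0.306 -0.381
  outer loop
   vertex 4.9 4.6 3.8
   vertex 4.9 0.0 0.1
   vertex 4.0 4.8 1.9
  endloop
 endfacet
 facet normal 0.971 -0.150 0.187
  outer loop
   vertex 4.9 4.6 3.8
   vertex 4.3 1.6 4.5
   vertex 4.9 0.0 0.1
  endloop
 endfacet
 facet normal -0.058 -0.990 0.129
  outer loop
   vertex 1.8 0.3 1.0
   vertex 4.9 0.0 0.1
   vertex 1.7 0.8 4.8
  endloop
 endfacet
 facet normal -0.291 -0.198 -0.936
  outer loop
   vertex 1.8 0.3 1.0
   vertex 2.1 2.7 0.4
   vertex 4.9 0.0 0.1
  endloop
 endfacet
 facet normal -0.948 -0.317 0.017
  outer loop
   vertex 1.8 0.3 1.0
   vertex 1.7 0.8 4.8
   vertex 0.3 4.8 1.3
  endloop
 endfacet
 facet normal -0.563 -0.133 -0.815
  outer loop
   vertex 1.8 0.3 1.0
   vertex 0.3 4.8 1.3
   vertex 2.1 2.7 0.4
  endloop
 endfacet
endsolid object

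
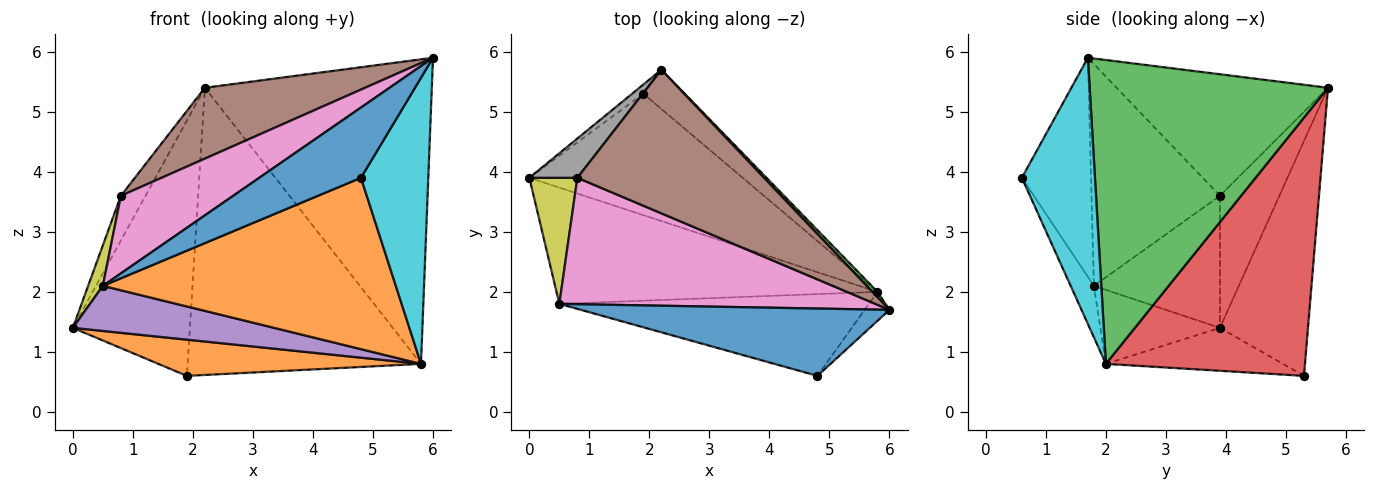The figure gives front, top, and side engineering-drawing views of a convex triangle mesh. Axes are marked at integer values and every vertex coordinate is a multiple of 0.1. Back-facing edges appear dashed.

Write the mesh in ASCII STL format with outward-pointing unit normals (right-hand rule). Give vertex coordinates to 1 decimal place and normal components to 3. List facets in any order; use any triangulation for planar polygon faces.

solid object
 facet normal -0.601 0.799 -0.029
  outer loop
   vertex 1.9 5.3 0.6
   vertex 0.0 3.9 1.4
   vertex 2.2 5.7 5.4
  endloop
 endfacet
 facet normal -0.189 -0.281 -0.941
  outer loop
   vertex 5.8 2.0 0.8
   vertex 0.0 3.9 1.4
   vertex 1.9 5.3 0.6
  endloop
 endfacet
 facet normal 0.724 0.689 0.012
  outer loop
   vertex 5.8 2.0 0.8
   vertex 2.2 5.7 5.4
   vertex 6.0 1.7 5.9
  endloop
 endfacet
 facet normal 0.646 0.757 -0.103
  outer loop
   vertex 5.8 2.0 0.8
   vertex 1.9 5.3 0.6
   vertex 2.2 5.7 5.4
  endloop
 endfacet
 facet normal -0.210 -0.354 -0.911
  outer loop
   vertex 0.5 1.8 2.1
   vertex 0.0 3.9 1.4
   vertex 5.8 2.0 0.8
  endloop
 endfacet
 facet normal -0.504 -0.382 0.774
  outer loop
   vertex 0.8 3.9 3.6
   vertex 6.0 1.7 5.9
   vertex 2.2 5.7 5.4
  endloop
 endfacet
 facet normal -0.513 -0.449 0.731
  outer loop
   vertex 0.8 3.9 3.6
   vertex 0.5 1.8 2.1
   vertex 6.0 1.7 5.9
  endloop
 endfacet
 facet normal -0.876 0.363 0.318
  outer loop
   vertex 0.8 3.9 3.6
   vertex 2.2 5.7 5.4
   vertex 0.0 3.9 1.4
  endloop
 endfacet
 facet normal -0.934 -0.109 0.340
  outer loop
   vertex 0.8 3.9 3.6
   vertex 0.0 3.9 1.4
   vertex 0.5 1.8 2.1
  endloop
 endfacet
 facet normal 0.734 -0.676 -0.069
  outer loop
   vertex 4.8 0.6 3.9
   vertex 5.8 2.0 0.8
   vertex 6.0 1.7 5.9
  endloop
 endfacet
 facet normal -0.441 -0.648 0.621
  outer loop
   vertex 4.8 0.6 3.9
   vertex 6.0 1.7 5.9
   vertex 0.5 1.8 2.1
  endloop
 endfacet
 facet normal -0.071 -0.900 -0.430
  outer loop
   vertex 4.8 0.6 3.9
   vertex 0.5 1.8 2.1
   vertex 5.8 2.0 0.8
  endloop
 endfacet
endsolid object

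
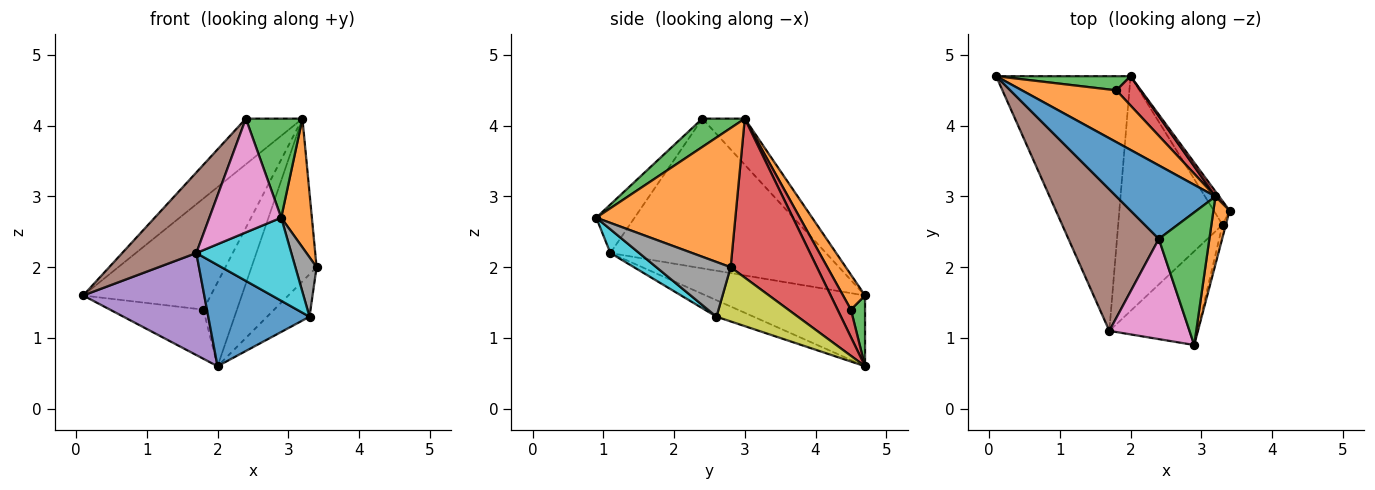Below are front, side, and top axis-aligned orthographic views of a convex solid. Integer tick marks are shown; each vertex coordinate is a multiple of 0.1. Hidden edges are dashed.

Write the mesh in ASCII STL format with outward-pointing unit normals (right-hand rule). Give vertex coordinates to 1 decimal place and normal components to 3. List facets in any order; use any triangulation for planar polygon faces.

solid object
 facet normal -0.368 0.491 0.790
  outer loop
   vertex 3.2 3.0 4.1
   vertex 0.1 4.7 1.6
   vertex 2.4 2.4 4.1
  endloop
 endfacet
 facet normal 0.970 -0.214 0.113
  outer loop
   vertex 3.2 3.0 4.1
   vertex 2.9 0.9 2.7
   vertex 3.4 2.8 2.0
  endloop
 endfacet
 facet normal 0.409 -0.546 0.731
  outer loop
   vertex 3.2 3.0 4.1
   vertex 2.4 2.4 4.1
   vertex 2.9 0.9 2.7
  endloop
 endfacet
 facet normal 0.798 0.602 0.019
  outer loop
   vertex 2.0 4.7 0.6
   vertex 3.2 3.0 4.1
   vertex 3.4 2.8 2.0
  endloop
 endfacet
 facet normal -0.439 -0.334 -0.834
  outer loop
   vertex 1.7 1.1 2.2
   vertex 0.1 4.7 1.6
   vertex 2.0 4.7 0.6
  endloop
 endfacet
 facet normal -0.821 -0.282 0.496
  outer loop
   vertex 1.7 1.1 2.2
   vertex 2.4 2.4 4.1
   vertex 0.1 4.7 1.6
  endloop
 endfacet
 facet normal -0.372 -0.697 0.614
  outer loop
   vertex 1.7 1.1 2.2
   vertex 2.9 0.9 2.7
   vertex 2.4 2.4 4.1
  endloop
 endfacet
 facet normal 0.960 -0.274 -0.059
  outer loop
   vertex 3.3 2.6 1.3
   vertex 3.4 2.8 2.0
   vertex 2.9 0.9 2.7
  endloop
 endfacet
 facet normal 0.858 0.448 -0.251
  outer loop
   vertex 3.3 2.6 1.3
   vertex 2.0 4.7 0.6
   vertex 3.4 2.8 2.0
  endloop
 endfacet
 facet normal 0.197 -0.650 -0.733
  outer loop
   vertex 3.3 2.6 1.3
   vertex 2.9 0.9 2.7
   vertex 1.7 1.1 2.2
  endloop
 endfacet
 facet normal -0.144 -0.392 -0.909
  outer loop
   vertex 3.3 2.6 1.3
   vertex 1.7 1.1 2.2
   vertex 2.0 4.7 0.6
  endloop
 endfacet
 facet normal 0.154 0.895 0.417
  outer loop
   vertex 1.8 4.5 1.4
   vertex 0.1 4.7 1.6
   vertex 3.2 3.0 4.1
  endloop
 endfacet
 facet normal 0.144 0.951 0.274
  outer loop
   vertex 1.8 4.5 1.4
   vertex 2.0 4.7 0.6
   vertex 0.1 4.7 1.6
  endloop
 endfacet
 facet normal 0.351 0.884 0.309
  outer loop
   vertex 1.8 4.5 1.4
   vertex 3.2 3.0 4.1
   vertex 2.0 4.7 0.6
  endloop
 endfacet
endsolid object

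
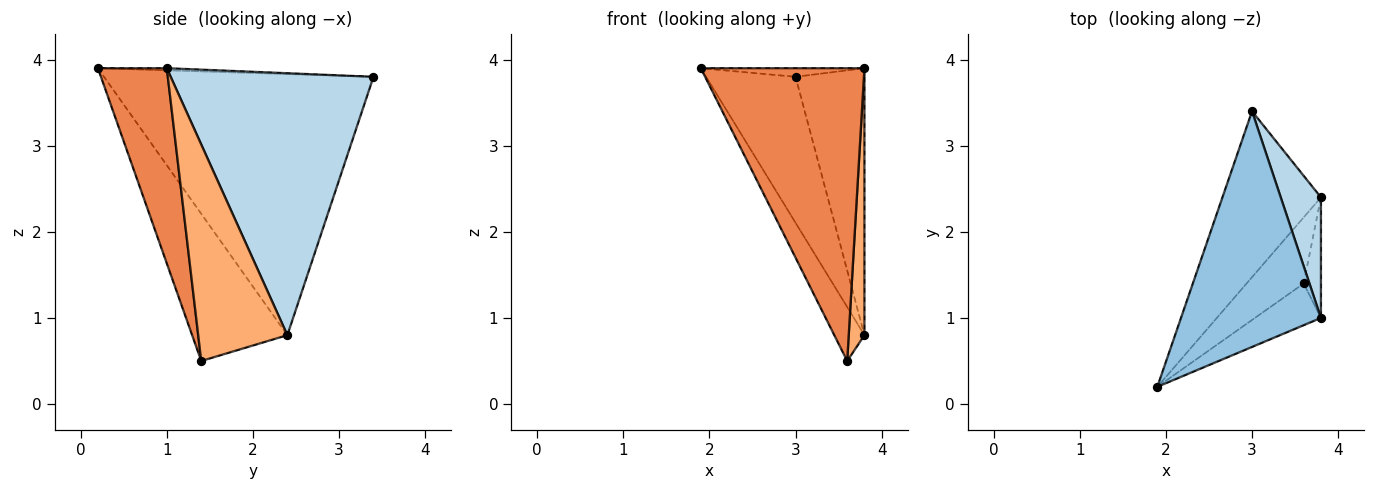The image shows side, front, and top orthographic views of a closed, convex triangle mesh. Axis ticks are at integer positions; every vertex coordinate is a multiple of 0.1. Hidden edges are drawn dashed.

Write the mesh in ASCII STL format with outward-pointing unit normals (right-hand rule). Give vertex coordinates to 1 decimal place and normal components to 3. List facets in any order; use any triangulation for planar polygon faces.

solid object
 facet normal -0.894 0.297 -0.337
  outer loop
   vertex 3.0 3.4 3.8
   vertex 3.8 2.4 0.8
   vertex 1.9 0.2 3.9
  endloop
 endfacet
 facet normal -0.015 0.037 0.999
  outer loop
   vertex 3.8 1.0 3.9
   vertex 3.0 3.4 3.8
   vertex 1.9 0.2 3.9
  endloop
 endfacet
 facet normal 0.937 0.318 0.144
  outer loop
   vertex 3.8 1.0 3.9
   vertex 3.8 2.4 0.8
   vertex 3.0 3.4 3.8
  endloop
 endfacet
 facet normal -0.894 0.283 -0.347
  outer loop
   vertex 3.6 1.4 0.5
   vertex 1.9 0.2 3.9
   vertex 3.8 2.4 0.8
  endloop
 endfacet
 facet normal 0.385 -0.914 -0.130
  outer loop
   vertex 3.6 1.4 0.5
   vertex 3.8 1.0 3.9
   vertex 1.9 0.2 3.9
  endloop
 endfacet
 facet normal 0.982 -0.173 -0.078
  outer loop
   vertex 3.6 1.4 0.5
   vertex 3.8 2.4 0.8
   vertex 3.8 1.0 3.9
  endloop
 endfacet
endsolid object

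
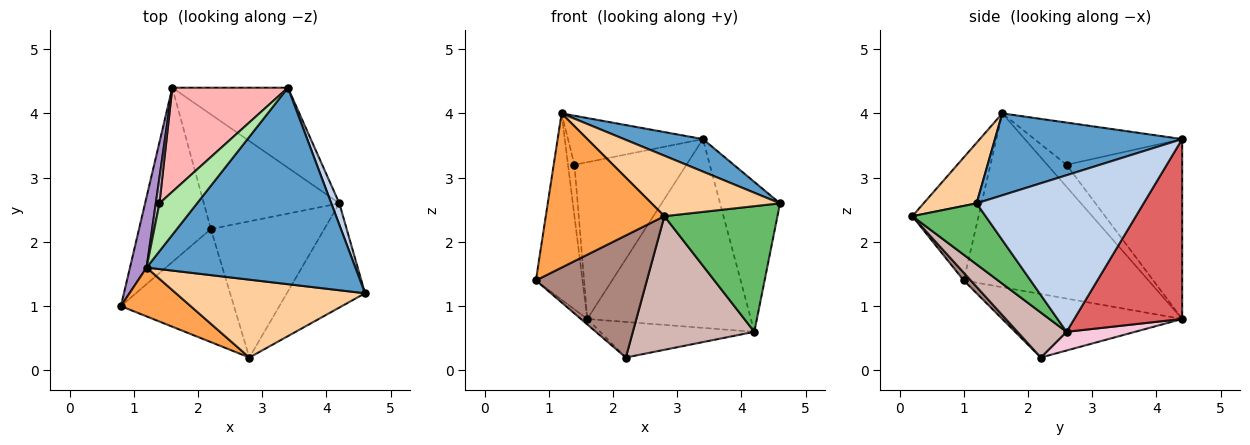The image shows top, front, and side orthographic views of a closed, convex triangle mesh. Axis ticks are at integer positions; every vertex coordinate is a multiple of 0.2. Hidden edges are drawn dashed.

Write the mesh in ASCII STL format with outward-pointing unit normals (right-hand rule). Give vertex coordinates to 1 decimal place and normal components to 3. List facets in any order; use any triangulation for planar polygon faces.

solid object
 facet normal 0.361 -0.152 0.920
  outer loop
   vertex 1.2 1.6 4.0
   vertex 4.6 1.2 2.6
   vertex 3.4 4.4 3.6
  endloop
 endfacet
 facet normal 0.940 0.337 0.048
  outer loop
   vertex 4.2 2.6 0.6
   vertex 3.4 4.4 3.6
   vertex 4.6 1.2 2.6
  endloop
 endfacet
 facet normal -0.470 -0.842 0.266
  outer loop
   vertex 2.8 0.2 2.4
   vertex 1.2 1.6 4.0
   vertex 0.8 1.0 1.4
  endloop
 endfacet
 facet normal 0.245 -0.595 0.766
  outer loop
   vertex 2.8 0.2 2.4
   vertex 4.6 1.2 2.6
   vertex 1.2 1.6 4.0
  endloop
 endfacet
 facet normal 0.446 -0.689 -0.571
  outer loop
   vertex 2.8 0.2 2.4
   vertex 4.2 2.6 0.6
   vertex 4.6 1.2 2.6
  endloop
 endfacet
 facet normal -0.617 0.563 0.550
  outer loop
   vertex 1.4 2.6 3.2
   vertex 1.2 1.6 4.0
   vertex 3.4 4.4 3.6
  endloop
 endfacet
 facet normal 0.519 0.787 -0.334
  outer loop
   vertex 1.6 4.4 0.8
   vertex 3.4 4.4 3.6
   vertex 4.2 2.6 0.6
  endloop
 endfacet
 facet normal -0.652 0.632 0.419
  outer loop
   vertex 1.6 4.4 0.8
   vertex 1.4 2.6 3.2
   vertex 3.4 4.4 3.6
  endloop
 endfacet
 facet normal -0.966 0.243 0.092
  outer loop
   vertex 1.6 4.4 0.8
   vertex 0.8 1.0 1.4
   vertex 1.2 1.6 4.0
  endloop
 endfacet
 facet normal -0.937 0.312 0.156
  outer loop
   vertex 1.6 4.4 0.8
   vertex 1.2 1.6 4.0
   vertex 1.4 2.6 3.2
  endloop
 endfacet
 facet normal 0.046 -0.733 -0.679
  outer loop
   vertex 2.2 2.2 0.2
   vertex 2.8 0.2 2.4
   vertex 0.8 1.0 1.4
  endloop
 endfacet
 facet normal 0.272 -0.674 -0.687
  outer loop
   vertex 2.2 2.2 0.2
   vertex 4.2 2.6 0.6
   vertex 2.8 0.2 2.4
  endloop
 endfacet
 facet normal -0.662 0.024 -0.749
  outer loop
   vertex 2.2 2.2 0.2
   vertex 0.8 1.0 1.4
   vertex 1.6 4.4 0.8
  endloop
 endfacet
 facet normal 0.131 0.294 -0.947
  outer loop
   vertex 2.2 2.2 0.2
   vertex 1.6 4.4 0.8
   vertex 4.2 2.6 0.6
  endloop
 endfacet
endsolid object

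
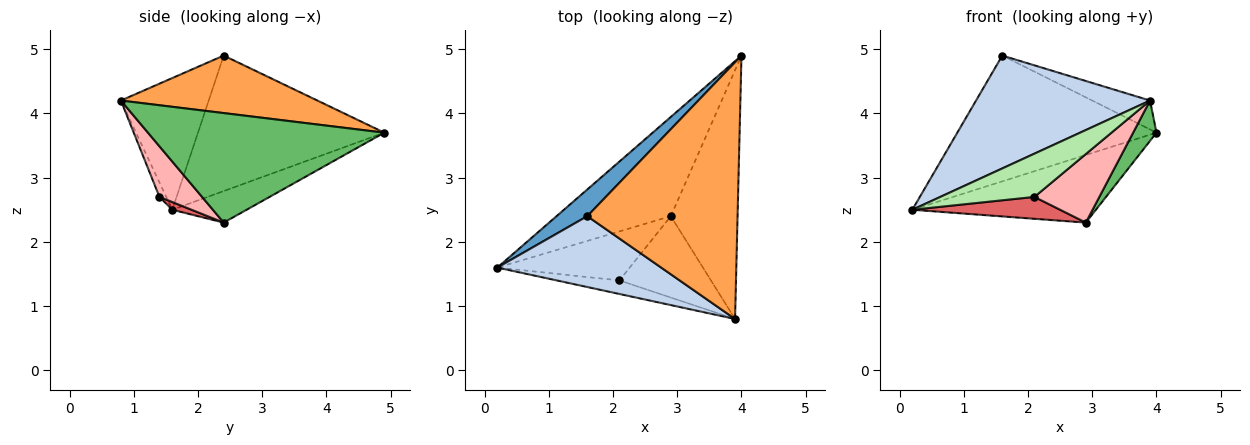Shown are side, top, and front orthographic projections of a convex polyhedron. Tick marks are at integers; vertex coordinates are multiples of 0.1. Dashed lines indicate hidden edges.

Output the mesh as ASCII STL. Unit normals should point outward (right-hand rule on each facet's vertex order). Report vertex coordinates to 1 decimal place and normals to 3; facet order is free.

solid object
 facet normal -0.675 0.722 0.153
  outer loop
   vertex 1.6 2.4 4.9
   vertex 4.0 4.9 3.7
   vertex 0.2 1.6 2.5
  endloop
 endfacet
 facet normal -0.393 -0.779 0.489
  outer loop
   vertex 1.6 2.4 4.9
   vertex 0.2 1.6 2.5
   vertex 3.9 0.8 4.2
  endloop
 endfacet
 facet normal 0.355 0.105 0.929
  outer loop
   vertex 1.6 2.4 4.9
   vertex 3.9 0.8 4.2
   vertex 4.0 4.9 3.7
  endloop
 endfacet
 facet normal -0.222 0.549 -0.806
  outer loop
   vertex 2.9 2.4 2.3
   vertex 0.2 1.6 2.5
   vertex 4.0 4.9 3.7
  endloop
 endfacet
 facet normal 0.851 -0.084 -0.519
  outer loop
   vertex 2.9 2.4 2.3
   vertex 4.0 4.9 3.7
   vertex 3.9 0.8 4.2
  endloop
 endfacet
 facet normal -0.069 -0.952 -0.298
  outer loop
   vertex 2.1 1.4 2.7
   vertex 3.9 0.8 4.2
   vertex 0.2 1.6 2.5
  endloop
 endfacet
 facet normal 0.053 -0.407 -0.912
  outer loop
   vertex 2.1 1.4 2.7
   vertex 0.2 1.6 2.5
   vertex 2.9 2.4 2.3
  endloop
 endfacet
 facet normal 0.389 -0.593 -0.705
  outer loop
   vertex 2.1 1.4 2.7
   vertex 2.9 2.4 2.3
   vertex 3.9 0.8 4.2
  endloop
 endfacet
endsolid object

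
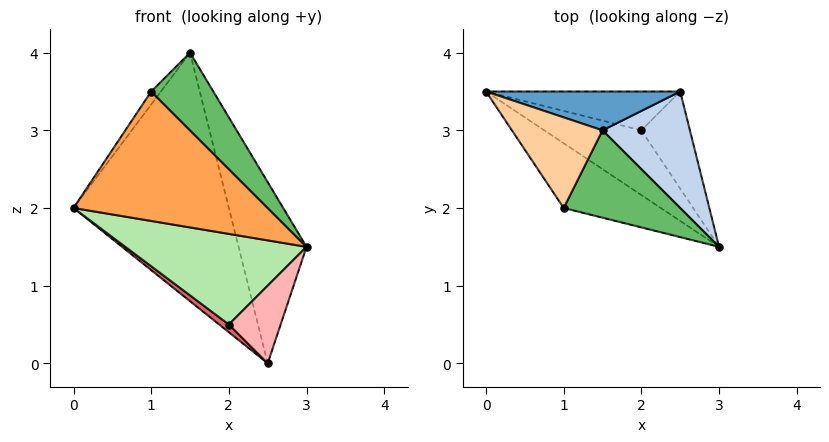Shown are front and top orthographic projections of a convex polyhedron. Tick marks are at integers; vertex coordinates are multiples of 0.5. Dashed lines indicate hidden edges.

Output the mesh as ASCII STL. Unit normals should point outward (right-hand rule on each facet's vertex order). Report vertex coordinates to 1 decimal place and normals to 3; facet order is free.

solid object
 facet normal 0.123 0.981 0.153
  outer loop
   vertex 1.5 3.0 4.0
   vertex 2.5 3.5 0.0
   vertex 0.0 3.5 2.0
  endloop
 endfacet
 facet normal 0.867 0.419 0.269
  outer loop
   vertex 1.5 3.0 4.0
   vertex 3.0 1.5 1.5
   vertex 2.5 3.5 0.0
  endloop
 endfacet
 facet normal -0.557 -0.743 -0.371
  outer loop
   vertex 1.0 2.0 3.5
   vertex 0.0 3.5 2.0
   vertex 3.0 1.5 1.5
  endloop
 endfacet
 facet normal -0.786 0.087 0.612
  outer loop
   vertex 1.0 2.0 3.5
   vertex 1.5 3.0 4.0
   vertex 0.0 3.5 2.0
  endloop
 endfacet
 facet normal 0.503 -0.574 0.646
  outer loop
   vertex 1.0 2.0 3.5
   vertex 3.0 1.5 1.5
   vertex 1.5 3.0 4.0
  endloop
 endfacet
 facet normal -0.539 -0.686 -0.490
  outer loop
   vertex 2.0 3.0 0.5
   vertex 3.0 1.5 1.5
   vertex 0.0 3.5 2.0
  endloop
 endfacet
 facet normal -0.617 -0.154 -0.772
  outer loop
   vertex 2.0 3.0 0.5
   vertex 0.0 3.5 2.0
   vertex 2.5 3.5 0.0
  endloop
 endfacet
 facet normal -0.154 -0.617 -0.772
  outer loop
   vertex 2.0 3.0 0.5
   vertex 2.5 3.5 0.0
   vertex 3.0 1.5 1.5
  endloop
 endfacet
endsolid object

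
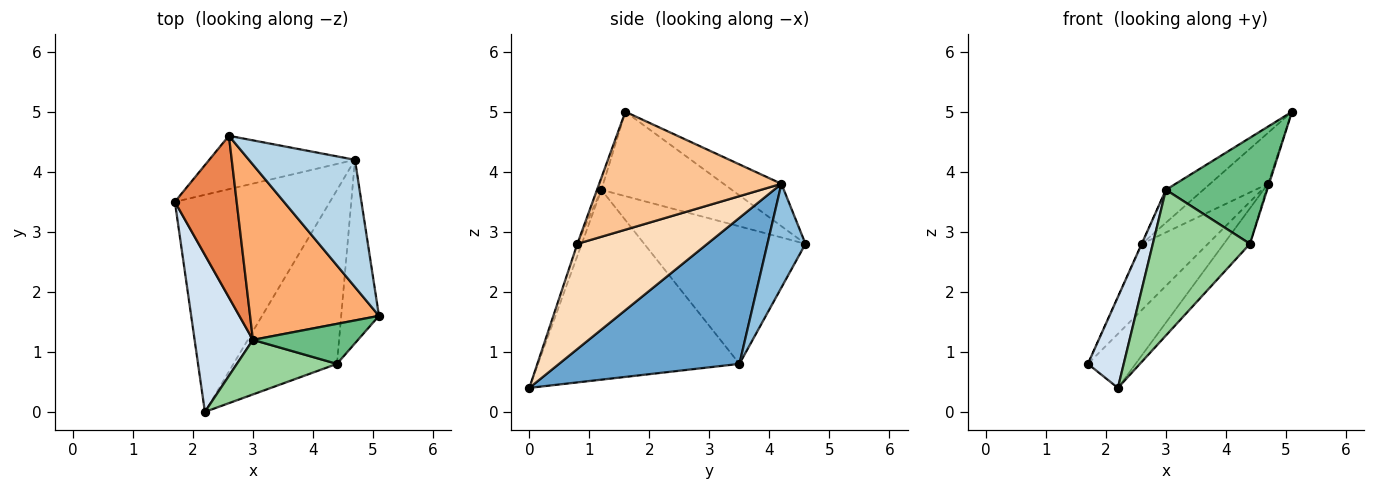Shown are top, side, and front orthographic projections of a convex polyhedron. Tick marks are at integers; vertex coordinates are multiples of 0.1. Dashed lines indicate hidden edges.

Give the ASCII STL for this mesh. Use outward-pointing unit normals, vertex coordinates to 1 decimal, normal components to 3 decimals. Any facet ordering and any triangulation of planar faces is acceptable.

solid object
 facet normal 0.675 0.178 -0.716
  outer loop
   vertex 4.7 4.2 3.8
   vertex 2.2 0.0 0.4
   vertex 1.7 3.5 0.8
  endloop
 endfacet
 facet normal 0.409 0.710 -0.574
  outer loop
   vertex 4.7 4.2 3.8
   vertex 1.7 3.5 0.8
   vertex 2.6 4.6 2.8
  endloop
 endfacet
 facet normal -0.348 0.348 0.870
  outer loop
   vertex 4.7 4.2 3.8
   vertex 2.6 4.6 2.8
   vertex 5.1 1.6 5.0
  endloop
 endfacet
 facet normal -0.942 -0.168 0.289
  outer loop
   vertex 3.0 1.2 3.7
   vertex 1.7 3.5 0.8
   vertex 2.2 0.0 0.4
  endloop
 endfacet
 facet normal -0.912 0.001 0.410
  outer loop
   vertex 3.0 1.2 3.7
   vertex 2.6 4.6 2.8
   vertex 1.7 3.5 0.8
  endloop
 endfacet
 facet normal -0.541 0.155 0.826
  outer loop
   vertex 3.0 1.2 3.7
   vertex 5.1 1.6 5.0
   vertex 2.6 4.6 2.8
  endloop
 endfacet
 facet normal 0.952 0.006 -0.305
  outer loop
   vertex 4.4 0.8 2.8
   vertex 4.7 4.2 3.8
   vertex 5.1 1.6 5.0
  endloop
 endfacet
 facet normal 0.706 0.142 -0.694
  outer loop
   vertex 4.4 0.8 2.8
   vertex 2.2 0.0 0.4
   vertex 4.7 4.2 3.8
  endloop
 endfacet
 facet normal -0.040 -0.935 0.353
  outer loop
   vertex 4.4 0.8 2.8
   vertex 5.1 1.6 5.0
   vertex 3.0 1.2 3.7
  endloop
 endfacet
 facet normal -0.042 -0.936 0.350
  outer loop
   vertex 4.4 0.8 2.8
   vertex 3.0 1.2 3.7
   vertex 2.2 0.0 0.4
  endloop
 endfacet
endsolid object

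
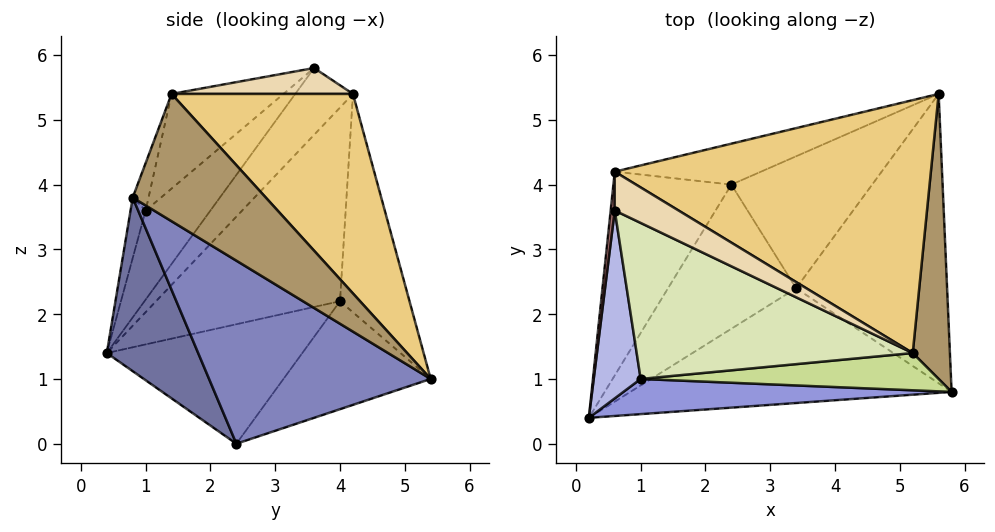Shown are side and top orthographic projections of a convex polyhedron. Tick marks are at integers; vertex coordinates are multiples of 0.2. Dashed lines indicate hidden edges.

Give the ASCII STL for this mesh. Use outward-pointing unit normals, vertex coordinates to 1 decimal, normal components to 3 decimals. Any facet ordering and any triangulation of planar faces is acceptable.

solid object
 facet normal 0.279 -0.809 -0.517
  outer loop
   vertex 3.4 2.4 0.0
   vertex 5.8 0.8 3.8
   vertex 0.2 0.4 1.4
  endloop
 endfacet
 facet normal 0.727 -0.333 -0.600
  outer loop
   vertex 3.4 2.4 0.0
   vertex 5.6 5.4 1.0
   vertex 5.8 0.8 3.8
  endloop
 endfacet
 facet normal -0.052 -0.959 0.280
  outer loop
   vertex 1.0 1.0 3.6
   vertex 0.2 0.4 1.4
   vertex 5.8 0.8 3.8
  endloop
 endfacet
 facet normal -0.781 -0.469 0.412
  outer loop
   vertex 1.0 1.0 3.6
   vertex 0.6 3.6 5.8
   vertex 0.2 0.4 1.4
  endloop
 endfacet
 facet normal -0.590 0.501 -0.633
  outer loop
   vertex 2.4 4.0 2.2
   vertex 3.4 2.4 0.0
   vertex 0.2 0.4 1.4
  endloop
 endfacet
 facet normal -0.496 0.579 -0.647
  outer loop
   vertex 2.4 4.0 2.2
   vertex 5.6 5.4 1.0
   vertex 3.4 2.4 0.0
  endloop
 endfacet
 facet normal -0.053 -0.941 0.333
  outer loop
   vertex 5.2 1.4 5.4
   vertex 1.0 1.0 3.6
   vertex 5.8 0.8 3.8
  endloop
 endfacet
 facet normal -0.247 -0.648 0.721
  outer loop
   vertex 5.2 1.4 5.4
   vertex 0.6 3.6 5.8
   vertex 1.0 1.0 3.6
  endloop
 endfacet
 facet normal 0.939 0.208 0.274
  outer loop
   vertex 5.2 1.4 5.4
   vertex 5.8 0.8 3.8
   vertex 5.6 5.4 1.0
  endloop
 endfacet
 facet normal -0.478 0.818 -0.320
  outer loop
   vertex 0.6 4.2 5.4
   vertex 5.6 5.4 1.0
   vertex 2.4 4.0 2.2
  endloop
 endfacet
 facet normal 0.401 0.659 0.636
  outer loop
   vertex 0.6 4.2 5.4
   vertex 5.2 1.4 5.4
   vertex 5.6 5.4 1.0
  endloop
 endfacet
 facet normal 0.320 0.526 0.788
  outer loop
   vertex 0.6 4.2 5.4
   vertex 0.6 3.6 5.8
   vertex 5.2 1.4 5.4
  endloop
 endfacet
 facet normal -0.997 0.041 0.061
  outer loop
   vertex 0.6 4.2 5.4
   vertex 0.2 0.4 1.4
   vertex 0.6 3.6 5.8
  endloop
 endfacet
 facet normal -0.720 0.538 -0.439
  outer loop
   vertex 0.6 4.2 5.4
   vertex 2.4 4.0 2.2
   vertex 0.2 0.4 1.4
  endloop
 endfacet
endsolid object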